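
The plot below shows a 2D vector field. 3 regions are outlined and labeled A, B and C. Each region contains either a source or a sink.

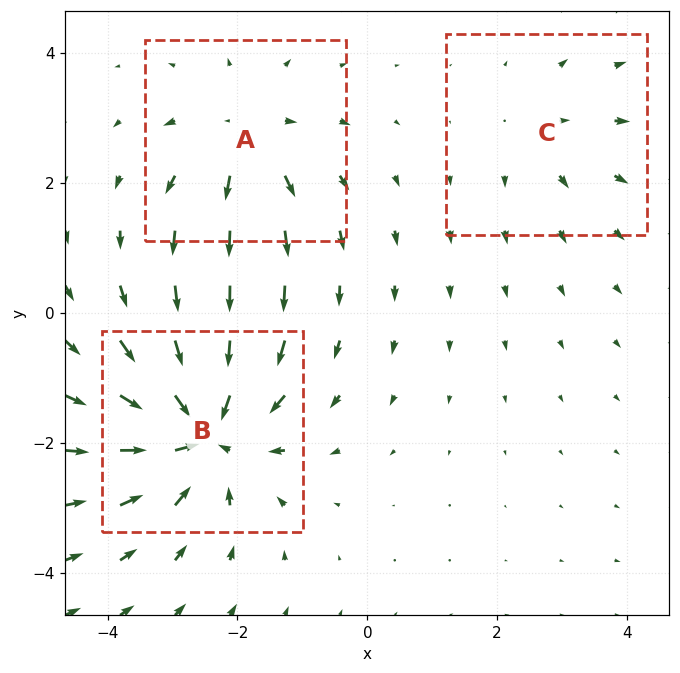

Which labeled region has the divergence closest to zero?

Divergence at each region's feature centre — A: about +3, B: about -5, C: about +2. Region C is closest to zero.

C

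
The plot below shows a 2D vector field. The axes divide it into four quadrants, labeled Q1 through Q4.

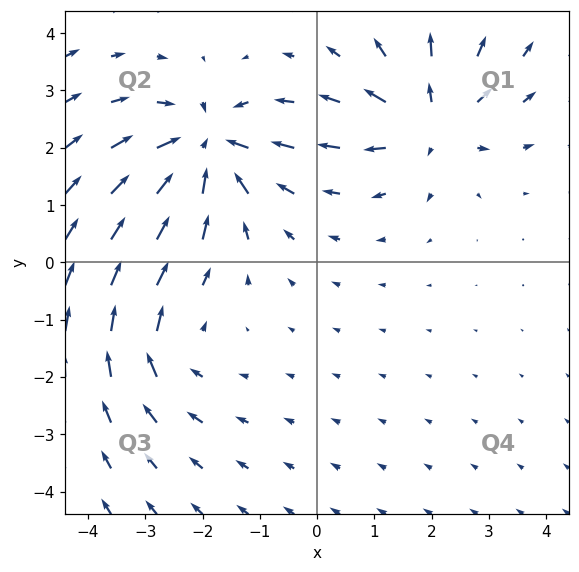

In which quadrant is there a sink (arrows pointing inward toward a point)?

Q2

The sink sits at approximately (-1.9, 2.0), which lies in quadrant Q2. The divergence there is about -6, negative as expected for a sink.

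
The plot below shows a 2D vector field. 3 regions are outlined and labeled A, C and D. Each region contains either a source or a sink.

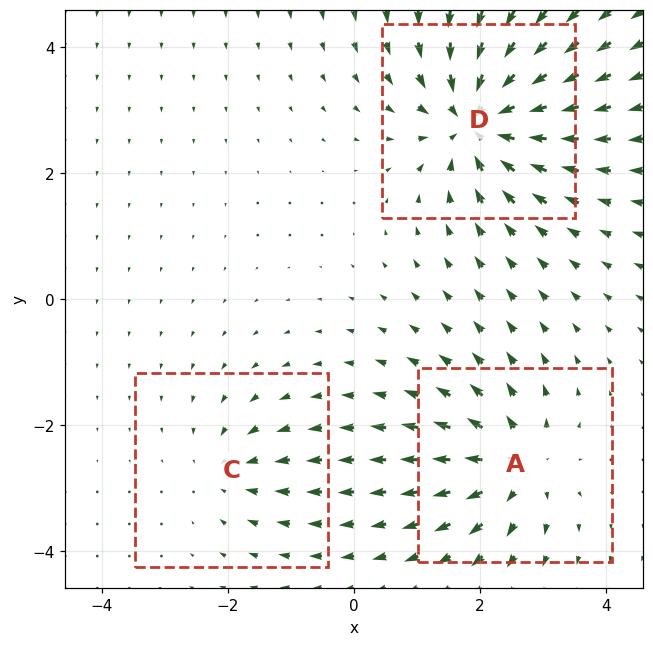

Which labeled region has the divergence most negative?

Divergence at each region's feature centre — A: about +4, C: about -3, D: about -6. Region D is most negative.

D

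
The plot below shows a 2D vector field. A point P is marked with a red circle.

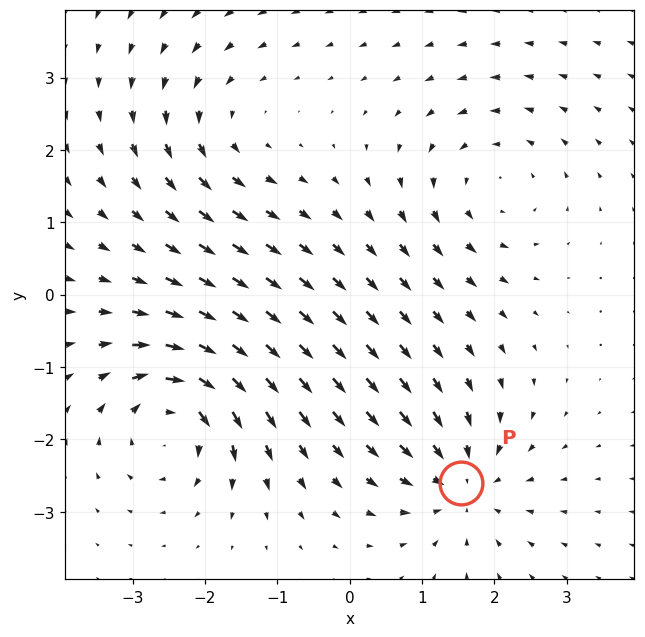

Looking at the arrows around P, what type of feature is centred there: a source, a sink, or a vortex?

sink

At P (1.5, -2.6) the arrows converge inward. Divergence about -5, curl ≈0 — negative divergence with near-zero curl is a sink.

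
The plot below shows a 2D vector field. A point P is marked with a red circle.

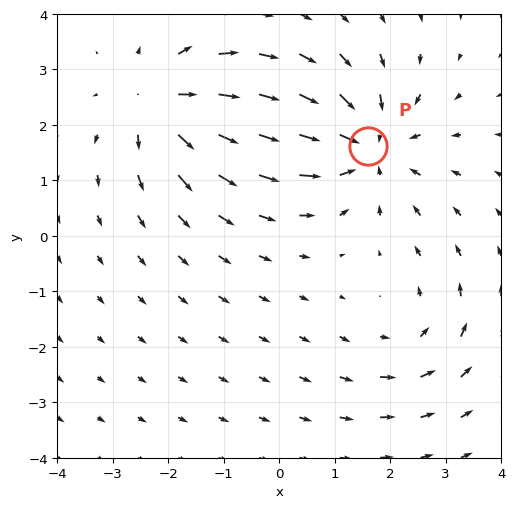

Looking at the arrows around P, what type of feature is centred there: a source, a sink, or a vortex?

sink

At P (1.6, 1.6) the arrows converge inward. Divergence about -5, curl ≈0 — negative divergence with near-zero curl is a sink.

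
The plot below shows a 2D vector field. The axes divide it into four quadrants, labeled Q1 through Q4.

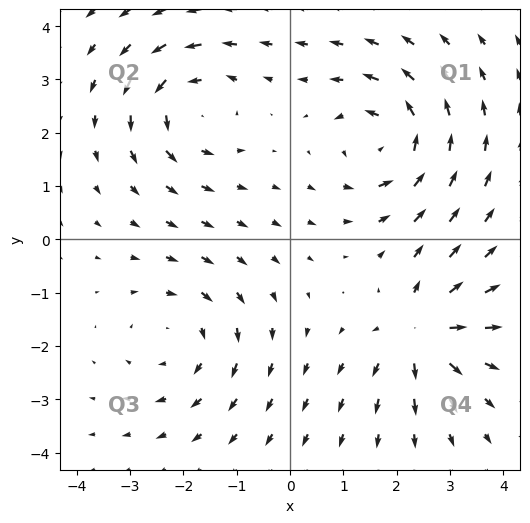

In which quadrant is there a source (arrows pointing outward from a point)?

Q4

The source sits at approximately (2.5, -1.7), which lies in quadrant Q4. The divergence there is about +5, positive as expected for a source.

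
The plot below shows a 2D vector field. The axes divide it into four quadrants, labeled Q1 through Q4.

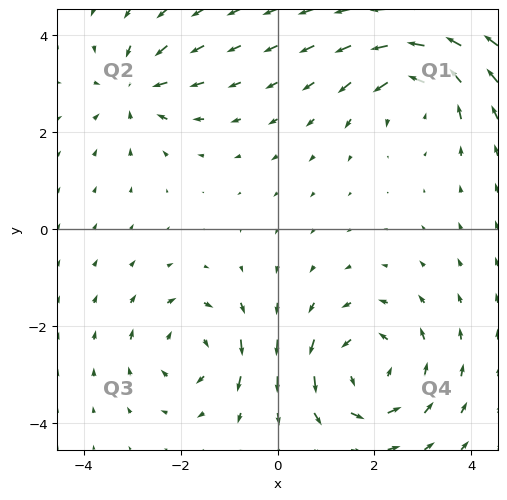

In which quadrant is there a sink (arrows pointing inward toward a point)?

Q2

The sink sits at approximately (-2.9, 2.9), which lies in quadrant Q2. The divergence there is about -4, negative as expected for a sink.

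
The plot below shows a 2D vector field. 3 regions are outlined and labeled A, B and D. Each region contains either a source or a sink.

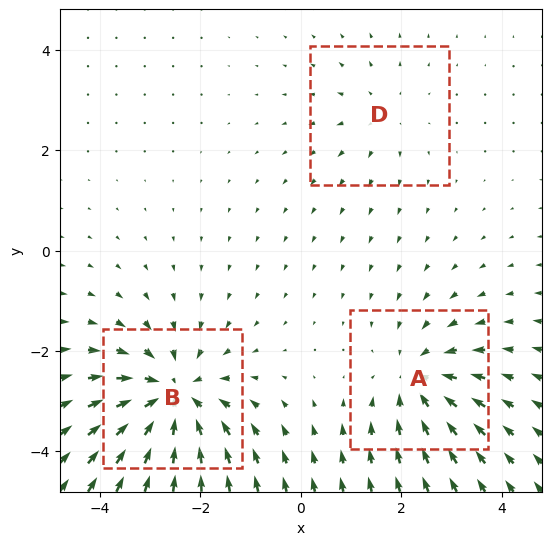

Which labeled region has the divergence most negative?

Divergence at each region's feature centre — A: about -3, B: about -5, D: about +2. Region B is most negative.

B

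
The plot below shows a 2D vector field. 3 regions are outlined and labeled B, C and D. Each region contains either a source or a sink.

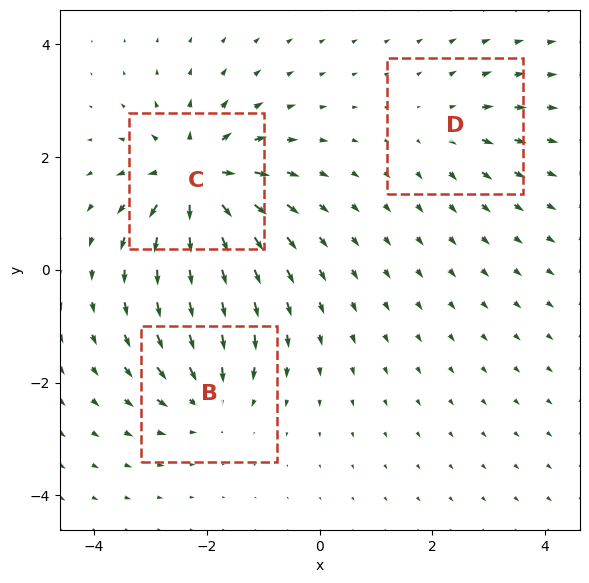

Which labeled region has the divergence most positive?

Divergence at each region's feature centre — B: about -4, C: about +6, D: about +2. Region C is most positive.

C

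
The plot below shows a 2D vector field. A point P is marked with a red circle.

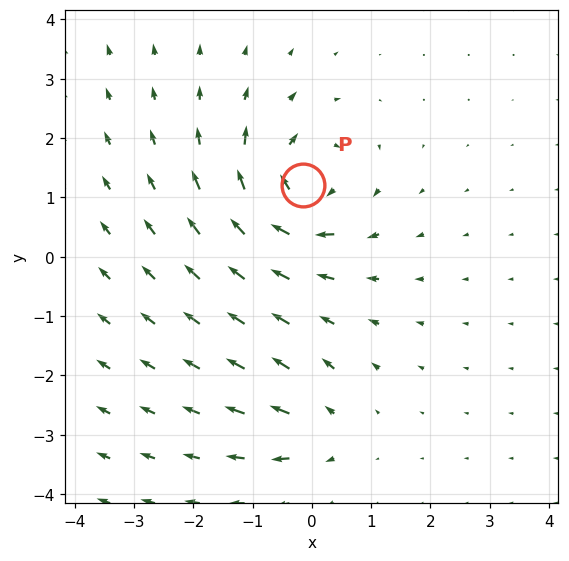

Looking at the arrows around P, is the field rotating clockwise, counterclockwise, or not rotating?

clockwise

Near P at (-0.2, 1.2) the arrows circulate clockwise. The curl (z-component) there is about -6; negative curl means clockwise rotation.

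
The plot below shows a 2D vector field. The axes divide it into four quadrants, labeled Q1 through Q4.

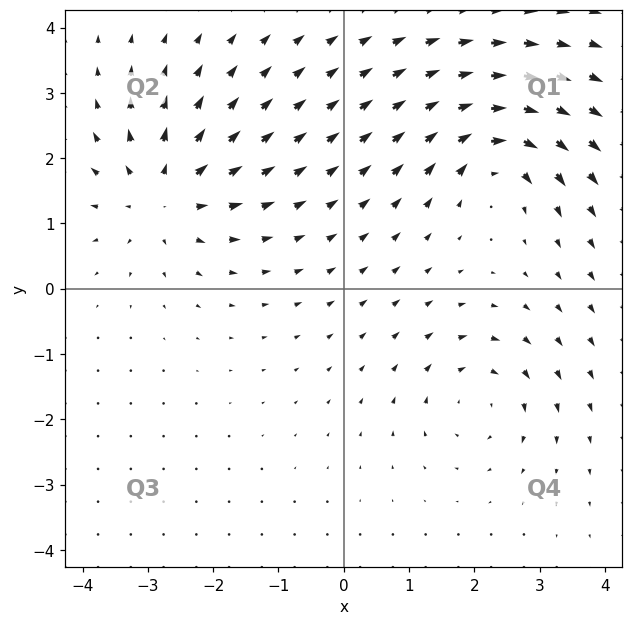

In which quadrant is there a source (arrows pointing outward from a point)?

Q2

The source sits at approximately (-2.8, 1.4), which lies in quadrant Q2. The divergence there is about +5, positive as expected for a source.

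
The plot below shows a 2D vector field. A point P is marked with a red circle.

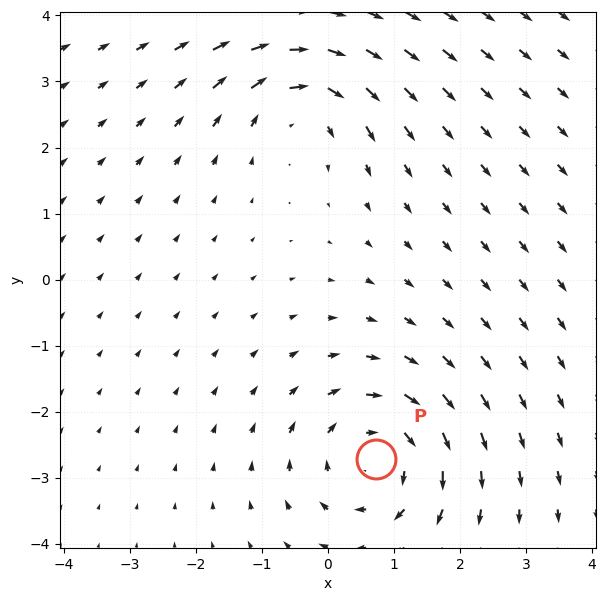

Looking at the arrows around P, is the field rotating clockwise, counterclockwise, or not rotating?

clockwise

Near P at (0.7, -2.7) the arrows circulate clockwise. The curl (z-component) there is about -4; negative curl means clockwise rotation.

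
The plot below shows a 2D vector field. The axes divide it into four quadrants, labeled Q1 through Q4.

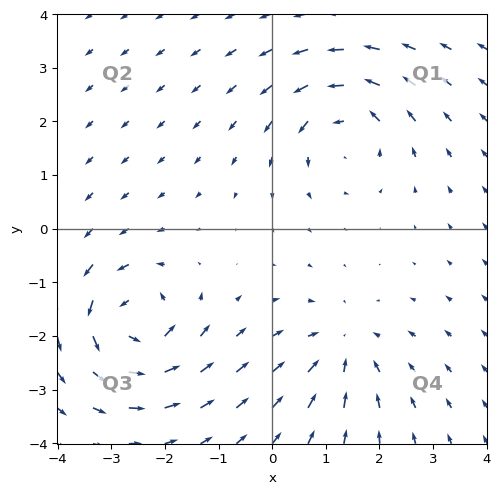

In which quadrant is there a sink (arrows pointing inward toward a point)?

The sink sits at approximately (1.3, -2.2), which lies in quadrant Q4. The divergence there is about -3, negative as expected for a sink.

Q4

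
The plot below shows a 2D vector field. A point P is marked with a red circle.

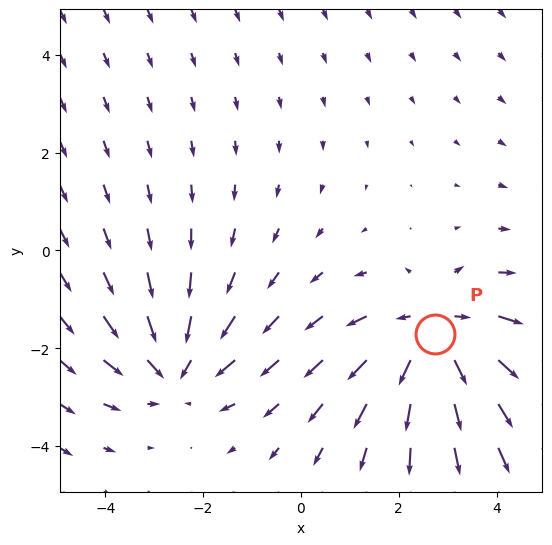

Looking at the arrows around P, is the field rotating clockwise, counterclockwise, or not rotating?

not rotating

Near P at (2.7, -1.7) the arrows show no circulation. The curl there is ≈0.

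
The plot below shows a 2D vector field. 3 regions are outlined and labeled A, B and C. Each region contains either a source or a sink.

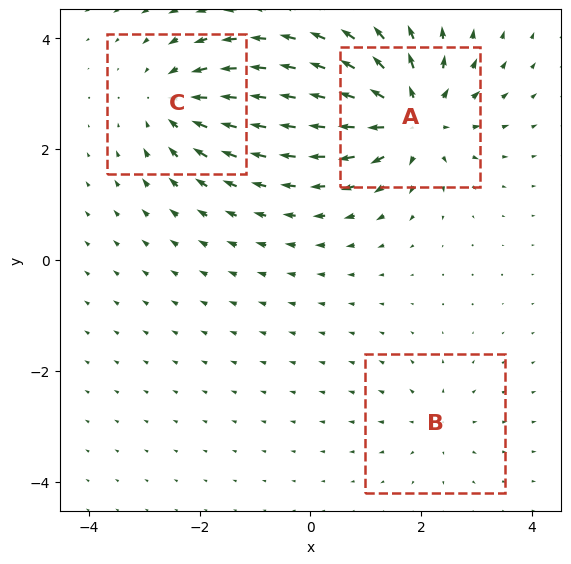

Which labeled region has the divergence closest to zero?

Divergence at each region's feature centre — A: about +6, B: about +2, C: about -4. Region B is closest to zero.

B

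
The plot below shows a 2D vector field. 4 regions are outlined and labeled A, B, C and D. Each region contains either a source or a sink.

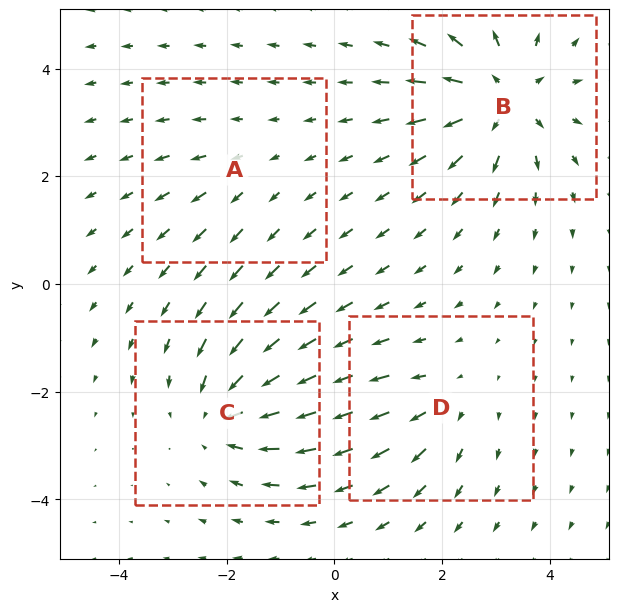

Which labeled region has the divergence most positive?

Divergence at each region's feature centre — A: about +2, B: about +6, C: about -5, D: about +3. Region B is most positive.

B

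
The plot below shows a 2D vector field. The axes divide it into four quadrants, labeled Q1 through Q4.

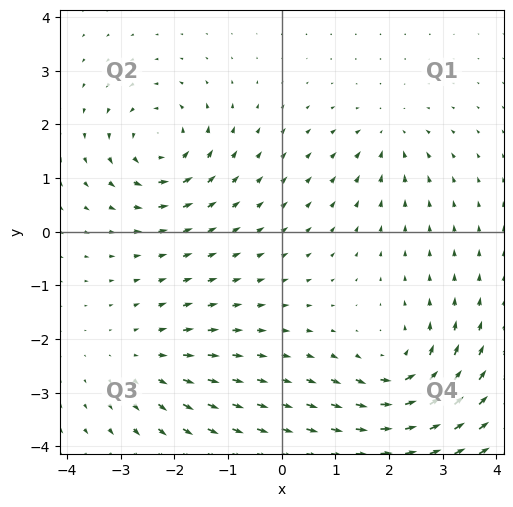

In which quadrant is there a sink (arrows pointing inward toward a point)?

Q1

The sink sits at approximately (2.0, 1.8), which lies in quadrant Q1. The divergence there is about -4, negative as expected for a sink.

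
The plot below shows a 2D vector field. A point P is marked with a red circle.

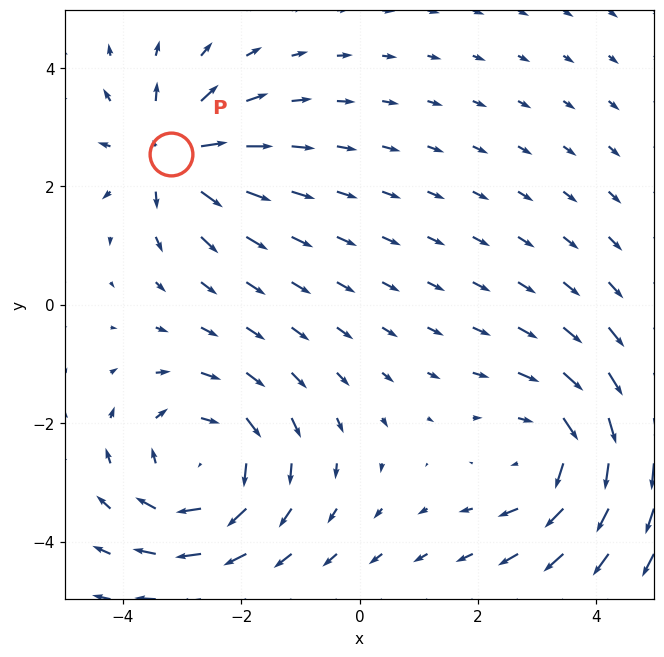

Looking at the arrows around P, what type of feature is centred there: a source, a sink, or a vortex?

source

At P (-3.2, 2.5) the arrows spread outward. Divergence about +4, curl ≈0 — positive divergence with near-zero curl is a source.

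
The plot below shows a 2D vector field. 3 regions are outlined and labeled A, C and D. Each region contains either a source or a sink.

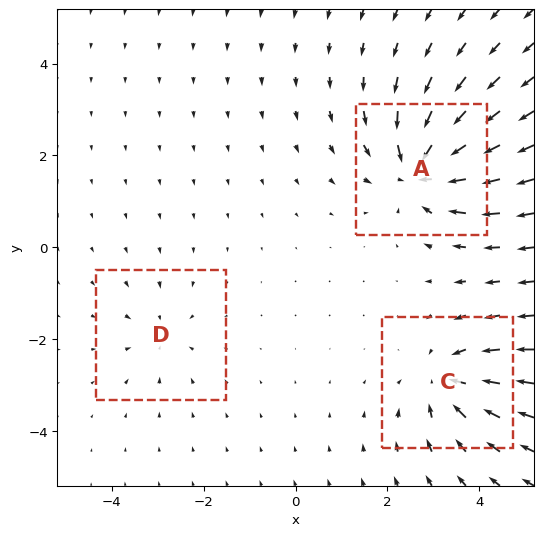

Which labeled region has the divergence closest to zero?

Divergence at each region's feature centre — A: about -5, C: about -4, D: about -2. Region D is closest to zero.

D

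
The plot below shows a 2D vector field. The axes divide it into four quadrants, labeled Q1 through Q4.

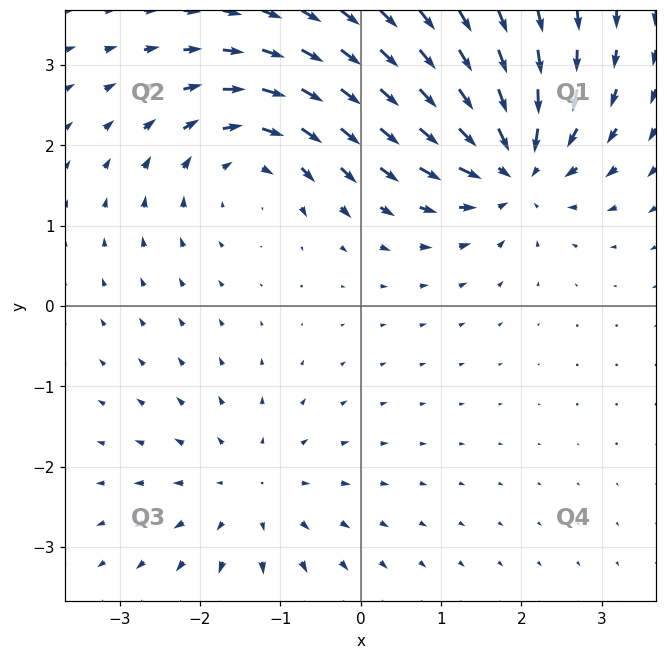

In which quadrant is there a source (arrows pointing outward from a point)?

The source sits at approximately (-1.4, -2.3), which lies in quadrant Q3. The divergence there is about +3, positive as expected for a source.

Q3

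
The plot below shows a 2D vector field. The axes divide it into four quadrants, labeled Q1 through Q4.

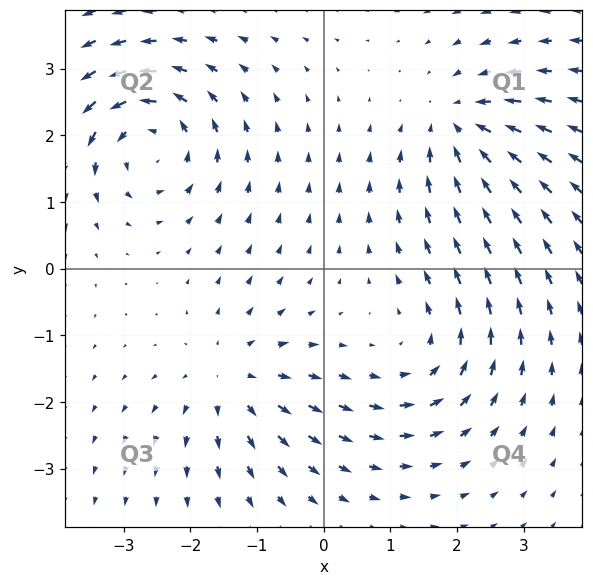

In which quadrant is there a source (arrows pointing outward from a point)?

The source sits at approximately (-1.4, -1.6), which lies in quadrant Q3. The divergence there is about +4, positive as expected for a source.

Q3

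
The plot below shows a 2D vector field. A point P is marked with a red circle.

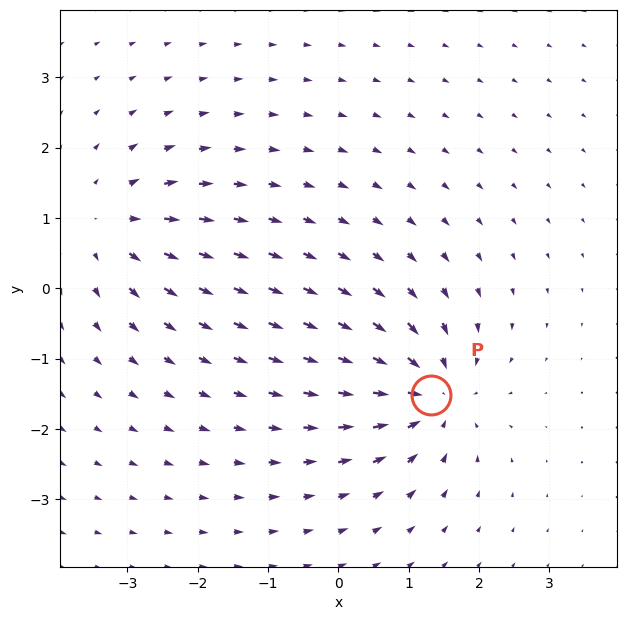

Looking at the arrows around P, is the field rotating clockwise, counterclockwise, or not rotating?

not rotating

Near P at (1.3, -1.5) the arrows show no circulation. The curl there is ≈0.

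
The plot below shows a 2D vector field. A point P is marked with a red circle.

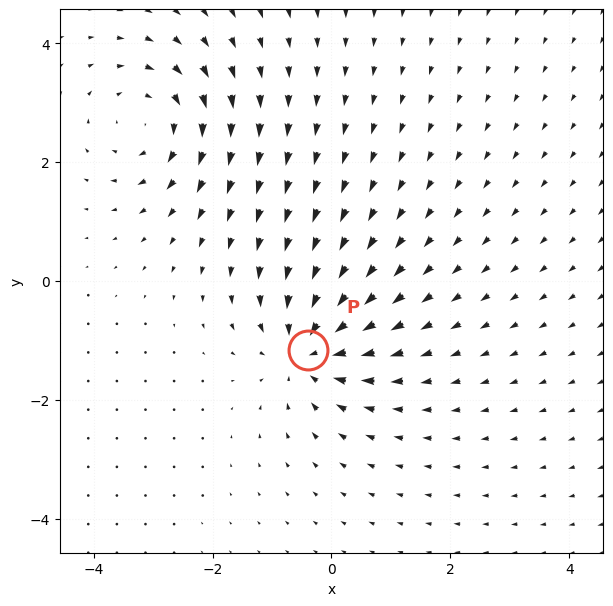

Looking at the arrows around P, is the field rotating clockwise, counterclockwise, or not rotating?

not rotating

Near P at (-0.4, -1.2) the arrows show no circulation. The curl there is ≈0.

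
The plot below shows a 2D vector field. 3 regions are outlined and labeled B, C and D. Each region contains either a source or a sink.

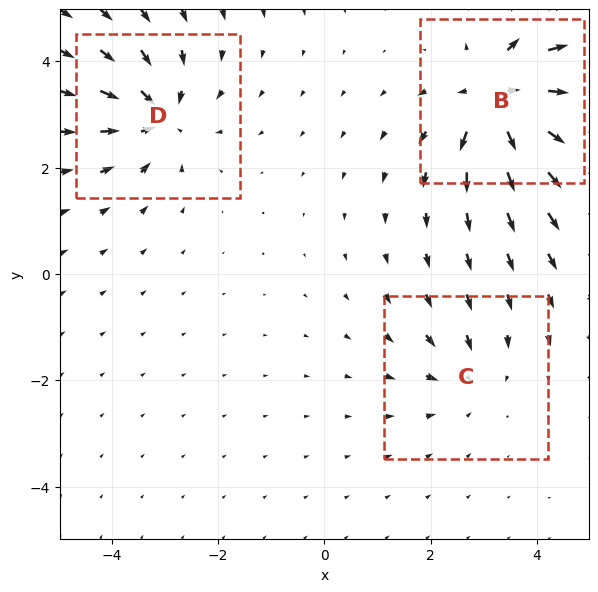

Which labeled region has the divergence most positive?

Divergence at each region's feature centre — B: about +6, C: about -3, D: about -4. Region B is most positive.

B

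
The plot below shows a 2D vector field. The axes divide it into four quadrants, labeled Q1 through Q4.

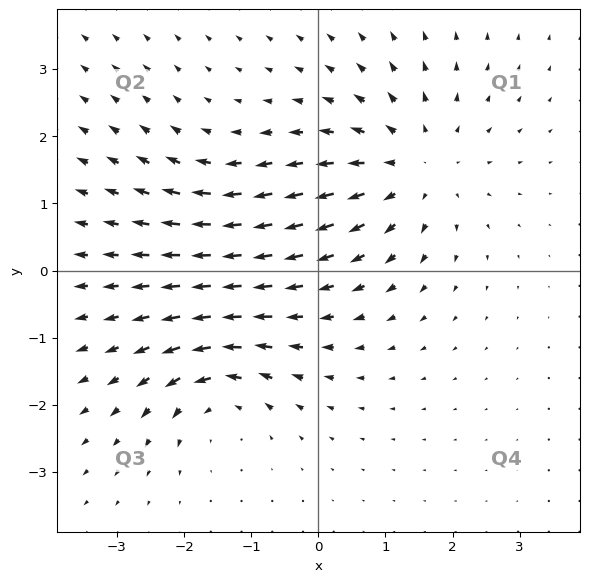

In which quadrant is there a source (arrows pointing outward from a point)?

Q1

The source sits at approximately (1.4, 1.5), which lies in quadrant Q1. The divergence there is about +4, positive as expected for a source.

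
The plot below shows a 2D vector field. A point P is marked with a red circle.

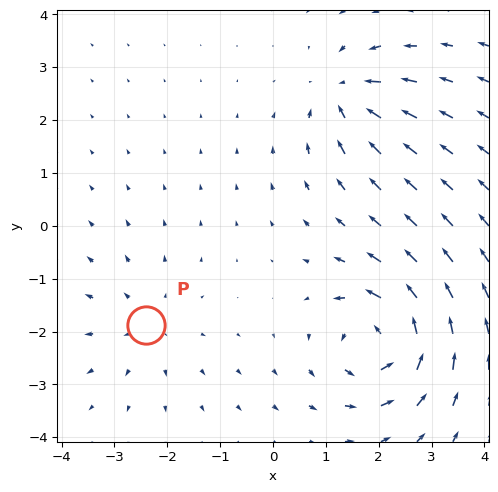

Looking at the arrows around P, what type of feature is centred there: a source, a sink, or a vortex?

source

At P (-2.4, -1.9) the arrows spread outward. Divergence about +2, curl ≈0 — positive divergence with near-zero curl is a source.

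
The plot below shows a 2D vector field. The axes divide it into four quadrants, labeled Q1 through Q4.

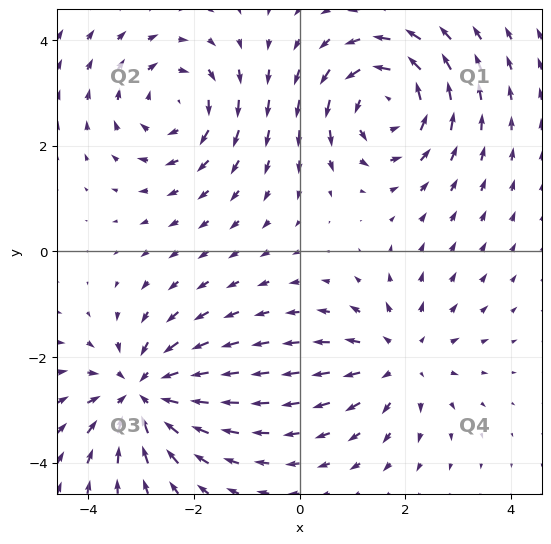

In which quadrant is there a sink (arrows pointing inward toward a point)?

Q3

The sink sits at approximately (-3.0, -2.7), which lies in quadrant Q3. The divergence there is about -5, negative as expected for a sink.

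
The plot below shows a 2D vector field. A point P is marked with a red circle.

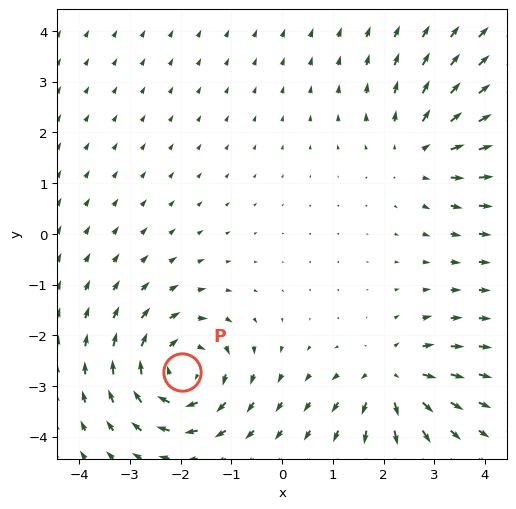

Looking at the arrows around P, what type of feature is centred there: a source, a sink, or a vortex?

At P (-2.0, -2.7) the arrows circulate clockwise. Divergence ≈0, curl about -4 — near-zero divergence with nonzero curl is a vortex.

vortex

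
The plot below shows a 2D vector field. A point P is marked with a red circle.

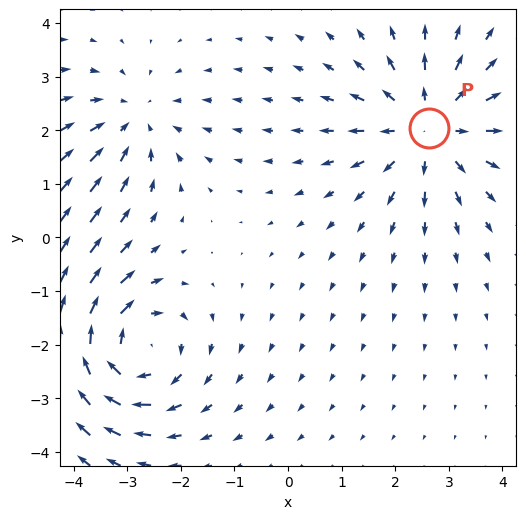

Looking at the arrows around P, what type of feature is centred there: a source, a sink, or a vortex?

At P (2.6, 2.0) the arrows spread outward. Divergence about +4, curl ≈0 — positive divergence with near-zero curl is a source.

source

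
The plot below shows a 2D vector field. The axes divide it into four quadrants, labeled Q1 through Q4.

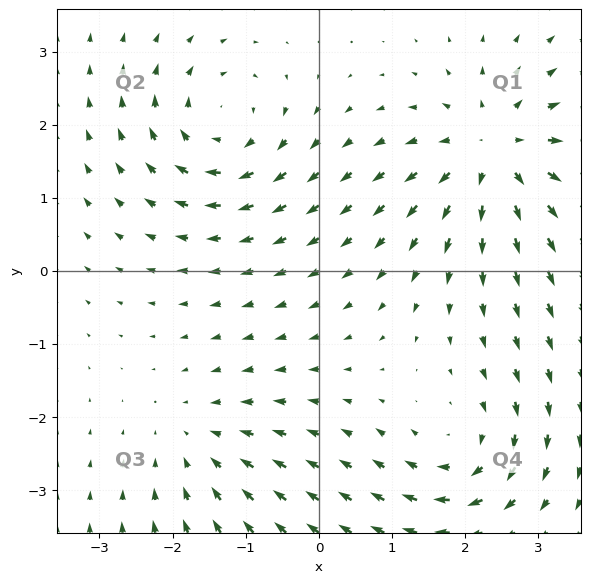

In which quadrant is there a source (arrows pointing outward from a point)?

Q1

The source sits at approximately (2.4, 1.6), which lies in quadrant Q1. The divergence there is about +5, positive as expected for a source.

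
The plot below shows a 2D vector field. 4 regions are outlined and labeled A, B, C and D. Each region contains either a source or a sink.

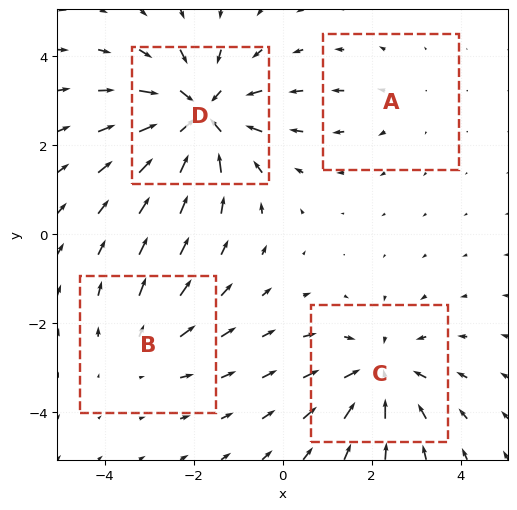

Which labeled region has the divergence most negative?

D

Divergence at each region's feature centre — A: about +2, B: about +3, C: about -4, D: about -6. Region D is most negative.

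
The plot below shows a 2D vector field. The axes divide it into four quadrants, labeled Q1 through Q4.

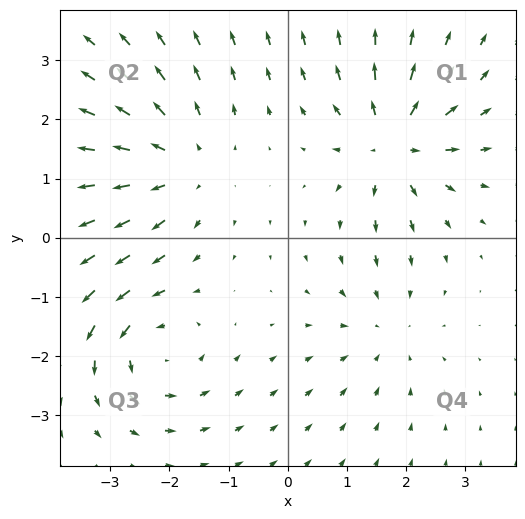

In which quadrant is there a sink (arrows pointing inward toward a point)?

The sink sits at approximately (1.6, -1.6), which lies in quadrant Q4. The divergence there is about -3, negative as expected for a sink.

Q4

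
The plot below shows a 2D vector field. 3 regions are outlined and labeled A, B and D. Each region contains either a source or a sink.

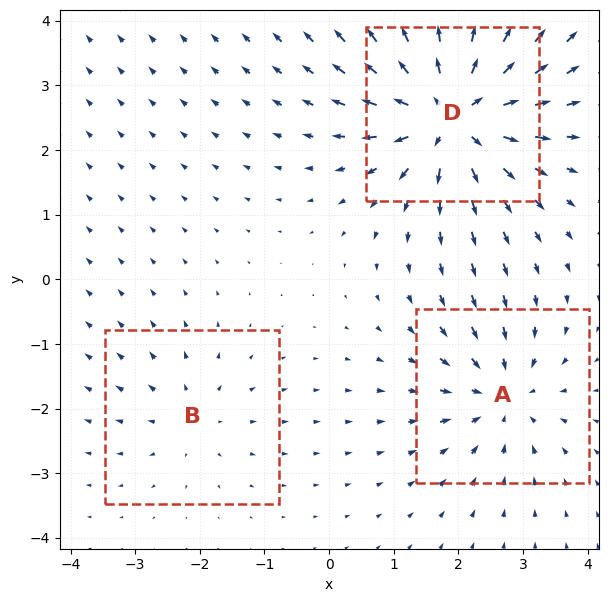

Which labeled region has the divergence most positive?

Divergence at each region's feature centre — A: about -4, B: about +2, D: about +6. Region D is most positive.

D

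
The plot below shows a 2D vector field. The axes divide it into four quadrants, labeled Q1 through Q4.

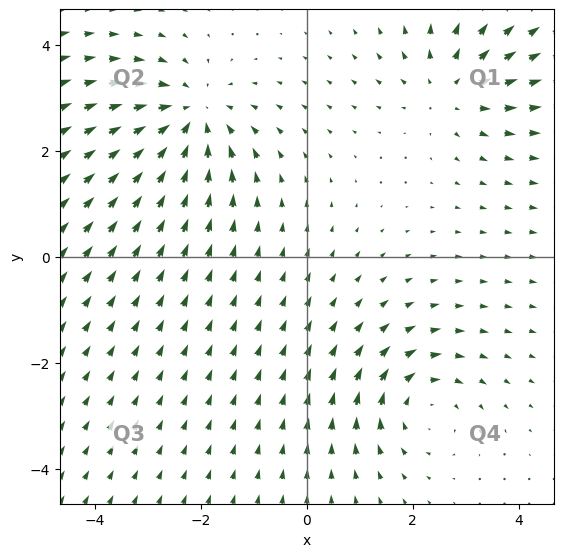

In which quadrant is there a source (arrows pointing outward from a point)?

The source sits at approximately (2.7, 3.2), which lies in quadrant Q1. The divergence there is about +3, positive as expected for a source.

Q1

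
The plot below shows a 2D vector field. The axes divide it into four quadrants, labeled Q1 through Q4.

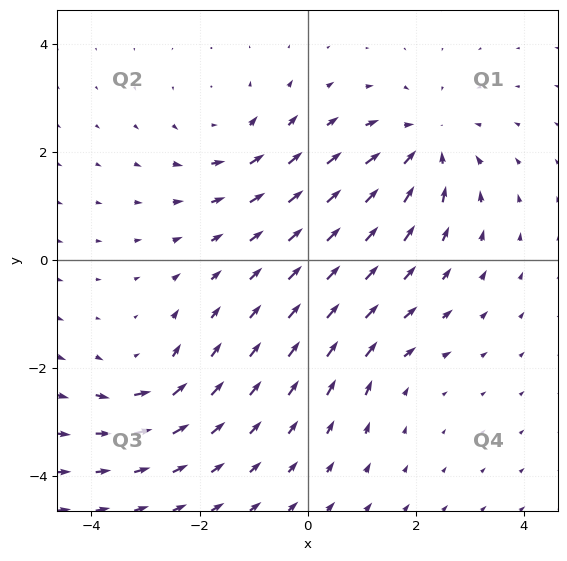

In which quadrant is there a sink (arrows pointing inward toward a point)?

The sink sits at approximately (2.2, 2.1), which lies in quadrant Q1. The divergence there is about -4, negative as expected for a sink.

Q1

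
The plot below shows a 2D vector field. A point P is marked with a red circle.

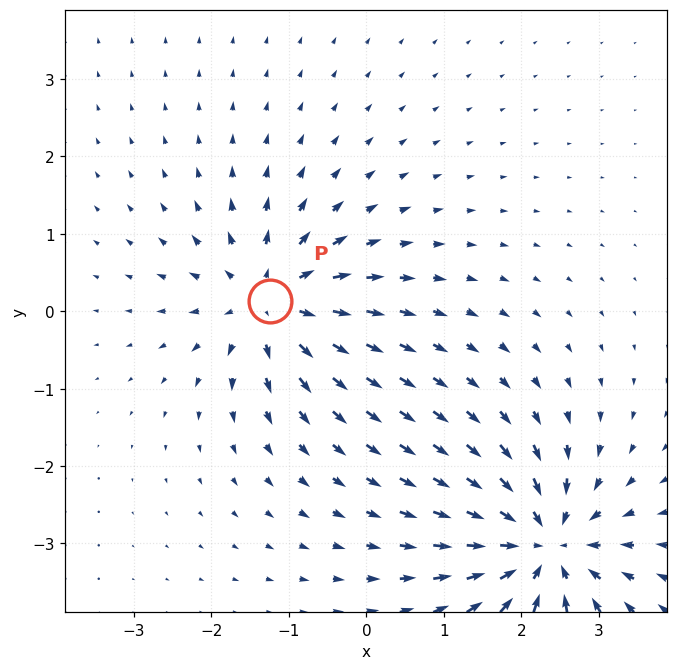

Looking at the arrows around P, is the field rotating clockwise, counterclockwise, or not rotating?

Near P at (-1.2, 0.1) the arrows show no circulation. The curl there is ≈0.

not rotating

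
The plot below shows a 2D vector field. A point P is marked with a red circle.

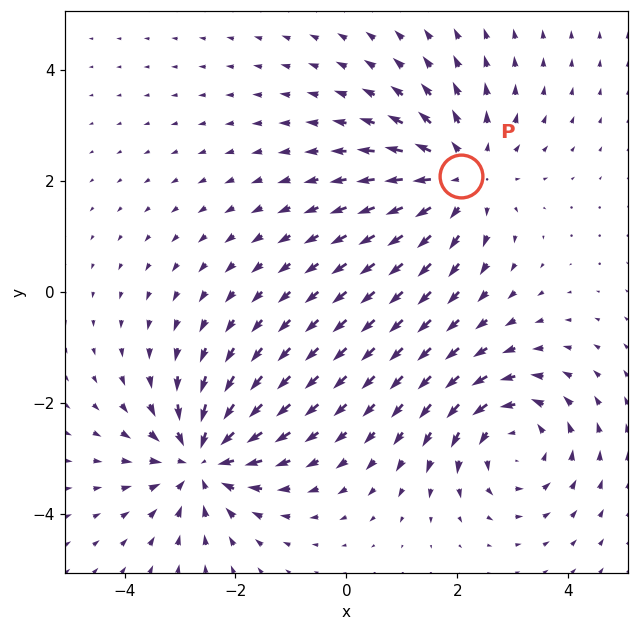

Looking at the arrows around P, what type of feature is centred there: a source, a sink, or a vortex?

source

At P (2.1, 2.1) the arrows spread outward. Divergence about +3, curl ≈0 — positive divergence with near-zero curl is a source.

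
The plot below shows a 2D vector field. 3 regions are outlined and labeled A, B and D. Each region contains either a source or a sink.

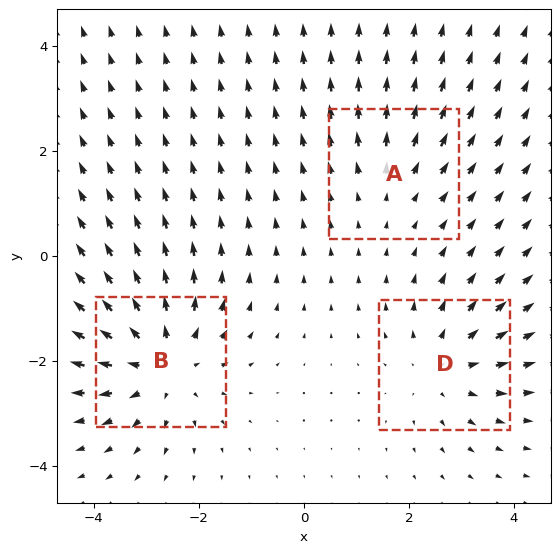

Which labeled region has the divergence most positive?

B

Divergence at each region's feature centre — A: about +2, B: about +4, D: about +3. Region B is most positive.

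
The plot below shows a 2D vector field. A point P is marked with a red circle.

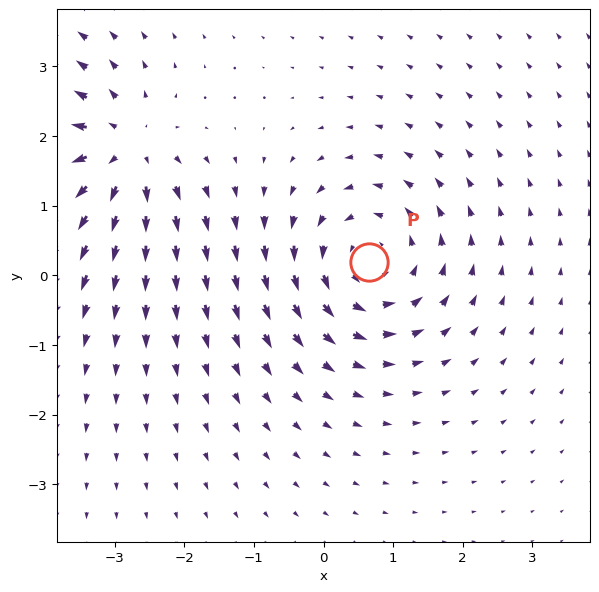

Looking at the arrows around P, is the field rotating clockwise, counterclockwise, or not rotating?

counterclockwise

Near P at (0.6, 0.2) the arrows circulate counterclockwise. The curl (z-component) there is about +4; positive curl means counterclockwise rotation.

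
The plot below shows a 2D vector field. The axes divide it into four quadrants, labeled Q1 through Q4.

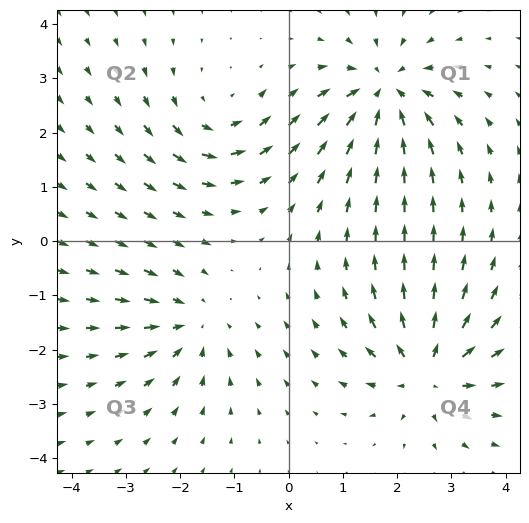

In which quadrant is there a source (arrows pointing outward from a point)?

Q4

The source sits at approximately (2.6, -2.4), which lies in quadrant Q4. The divergence there is about +6, positive as expected for a source.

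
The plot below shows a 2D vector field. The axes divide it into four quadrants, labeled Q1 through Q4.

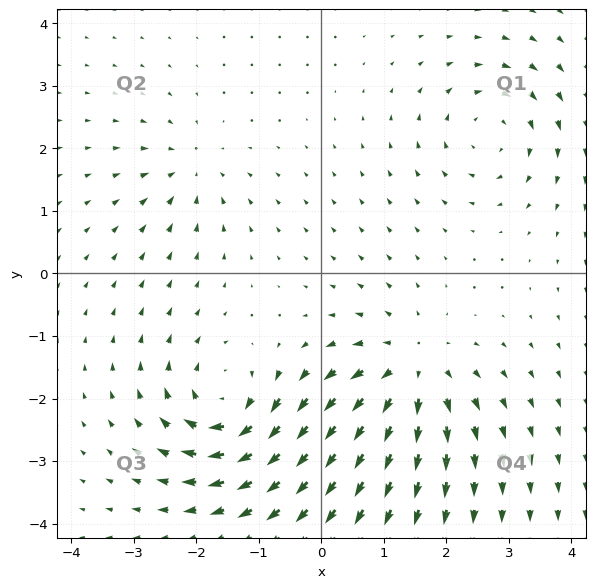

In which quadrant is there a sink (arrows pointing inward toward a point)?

Q2

The sink sits at approximately (-2.1, 1.7), which lies in quadrant Q2. The divergence there is about -4, negative as expected for a sink.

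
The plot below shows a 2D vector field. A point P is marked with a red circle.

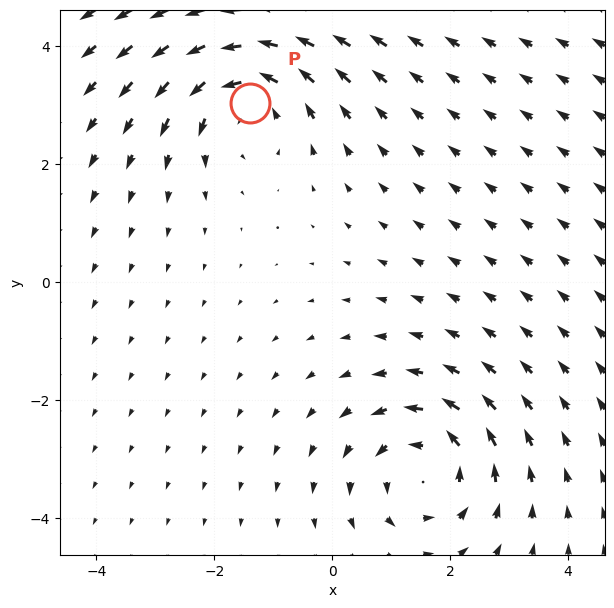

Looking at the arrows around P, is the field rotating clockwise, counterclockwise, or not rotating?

Near P at (-1.4, 3.0) the arrows circulate counterclockwise. The curl (z-component) there is about +3; positive curl means counterclockwise rotation.

counterclockwise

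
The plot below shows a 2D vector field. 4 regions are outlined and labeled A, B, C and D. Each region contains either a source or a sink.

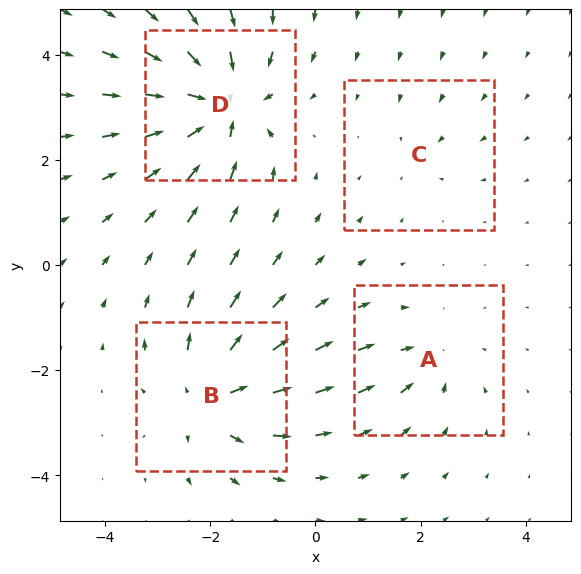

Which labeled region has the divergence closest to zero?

Divergence at each region's feature centre — A: about -3, B: about +5, C: about -2, D: about -7. Region C is closest to zero.

C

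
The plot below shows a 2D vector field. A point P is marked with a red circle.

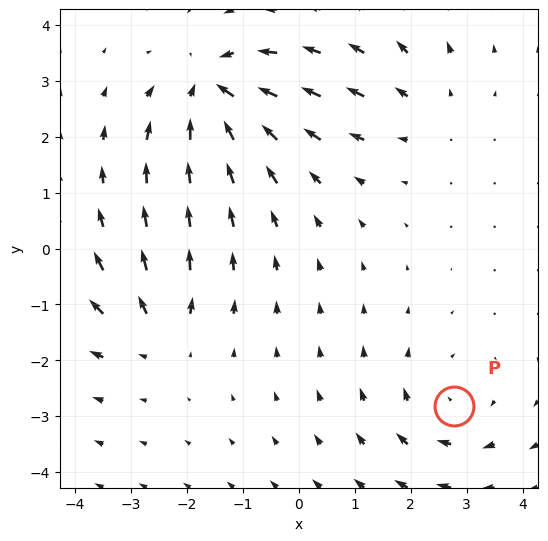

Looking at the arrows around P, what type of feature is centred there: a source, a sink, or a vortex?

At P (2.8, -2.8) the arrows circulate clockwise. Divergence ≈0, curl about -3 — near-zero divergence with nonzero curl is a vortex.

vortex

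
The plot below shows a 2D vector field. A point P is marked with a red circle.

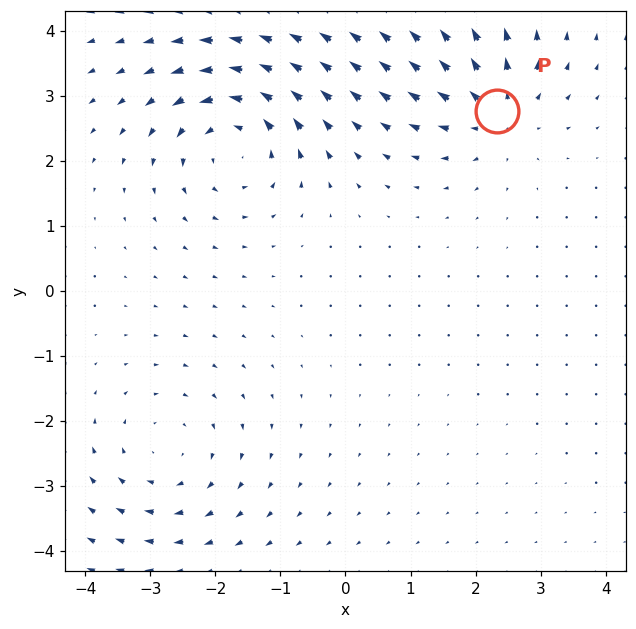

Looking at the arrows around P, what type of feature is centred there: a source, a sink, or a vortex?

source

At P (2.3, 2.8) the arrows spread outward. Divergence about +4, curl ≈0 — positive divergence with near-zero curl is a source.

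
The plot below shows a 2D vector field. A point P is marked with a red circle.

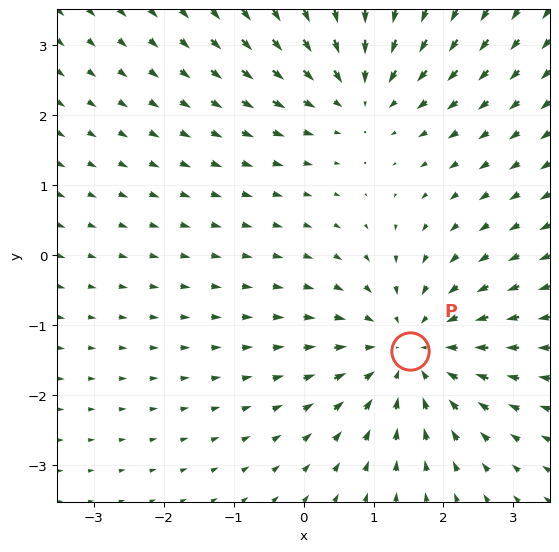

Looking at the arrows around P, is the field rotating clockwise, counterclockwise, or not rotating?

Near P at (1.5, -1.4) the arrows show no circulation. The curl there is ≈0.

not rotating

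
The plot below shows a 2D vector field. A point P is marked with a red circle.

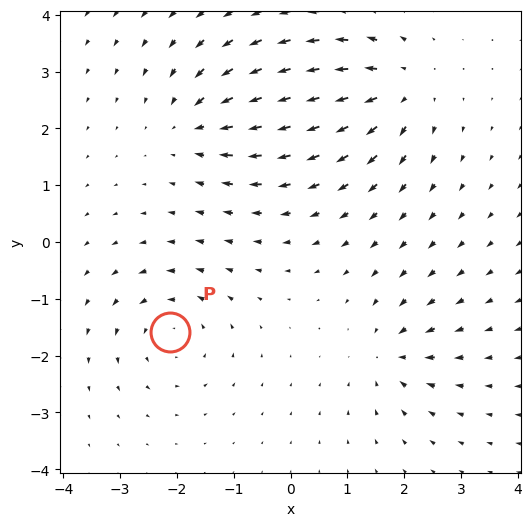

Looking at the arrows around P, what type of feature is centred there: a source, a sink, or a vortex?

At P (-2.1, -1.6) the arrows circulate counterclockwise. Divergence ≈0, curl about +5 — near-zero divergence with nonzero curl is a vortex.

vortex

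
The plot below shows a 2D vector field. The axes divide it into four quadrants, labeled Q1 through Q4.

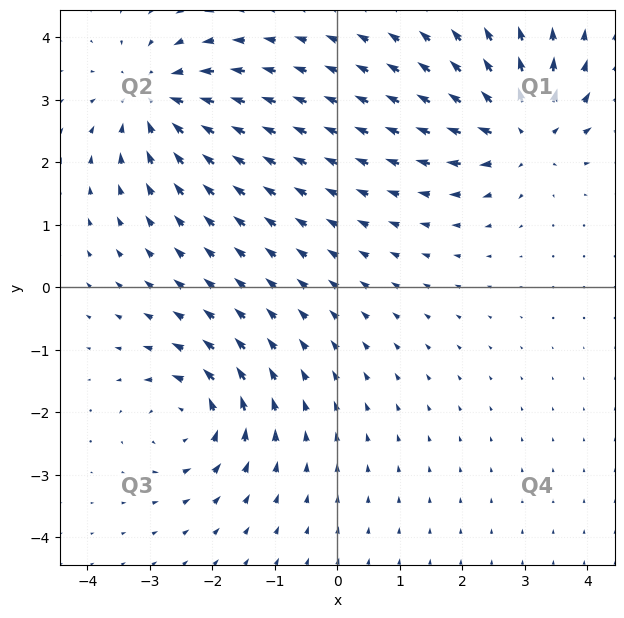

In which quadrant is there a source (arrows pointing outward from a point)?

The source sits at approximately (3.0, 2.5), which lies in quadrant Q1. The divergence there is about +7, positive as expected for a source.

Q1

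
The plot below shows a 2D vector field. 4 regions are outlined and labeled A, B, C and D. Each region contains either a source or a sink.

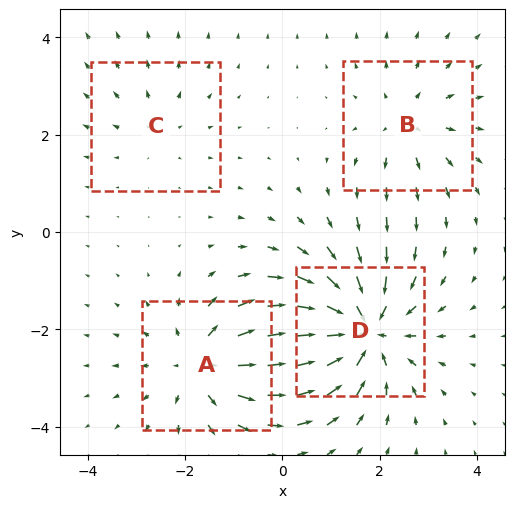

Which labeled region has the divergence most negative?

D

Divergence at each region's feature centre — A: about +5, B: about +3, C: about +2, D: about -7. Region D is most negative.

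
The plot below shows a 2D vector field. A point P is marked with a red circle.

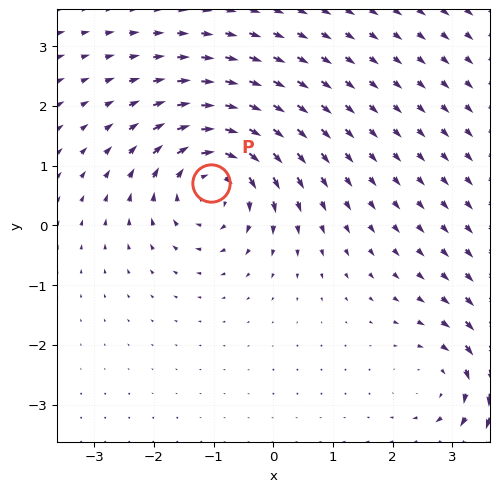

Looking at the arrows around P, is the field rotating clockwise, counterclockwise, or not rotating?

Near P at (-1.0, 0.7) the arrows circulate clockwise. The curl (z-component) there is about -5; negative curl means clockwise rotation.

clockwise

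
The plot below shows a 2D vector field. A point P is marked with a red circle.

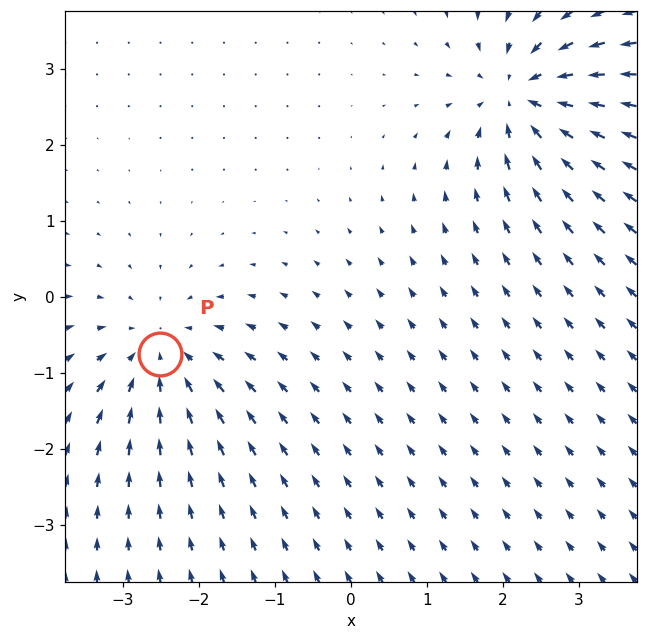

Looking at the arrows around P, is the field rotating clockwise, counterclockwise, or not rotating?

Near P at (-2.5, -0.8) the arrows show no circulation. The curl there is ≈0.

not rotating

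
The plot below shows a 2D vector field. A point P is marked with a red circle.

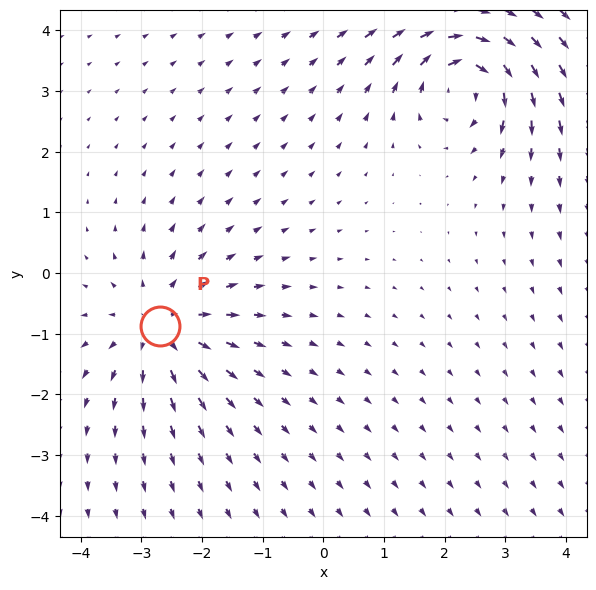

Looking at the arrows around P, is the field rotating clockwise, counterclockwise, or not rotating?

not rotating

Near P at (-2.7, -0.9) the arrows show no circulation. The curl there is ≈0.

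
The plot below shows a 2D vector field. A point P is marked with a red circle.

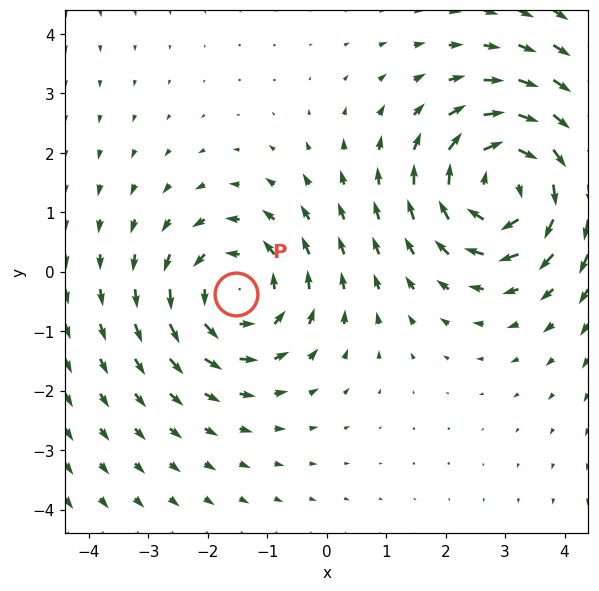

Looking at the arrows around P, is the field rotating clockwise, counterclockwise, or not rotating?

Near P at (-1.5, -0.4) the arrows circulate counterclockwise. The curl (z-component) there is about +3; positive curl means counterclockwise rotation.

counterclockwise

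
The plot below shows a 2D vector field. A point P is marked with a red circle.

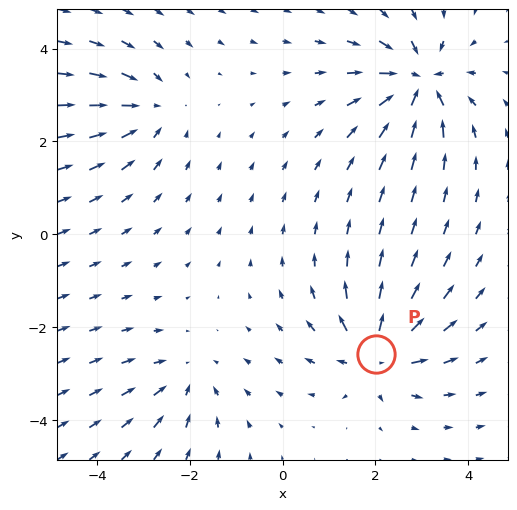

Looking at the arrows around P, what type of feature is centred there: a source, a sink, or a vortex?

At P (2.0, -2.6) the arrows spread outward. Divergence about +6, curl ≈0 — positive divergence with near-zero curl is a source.

source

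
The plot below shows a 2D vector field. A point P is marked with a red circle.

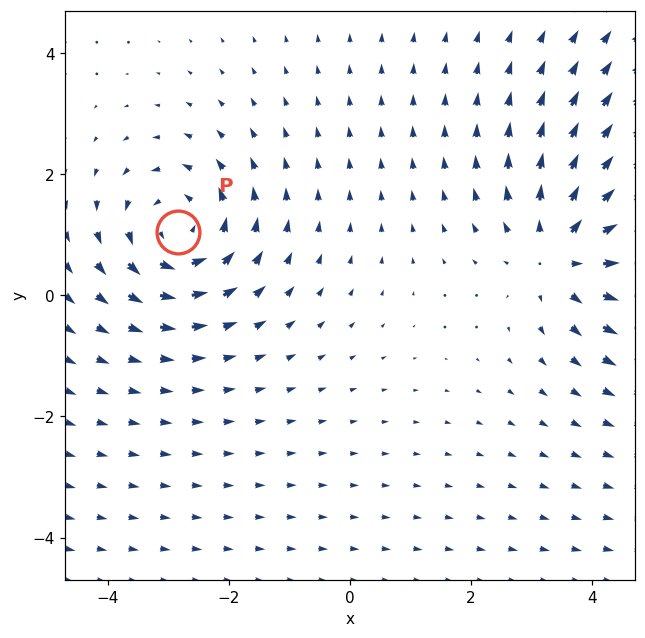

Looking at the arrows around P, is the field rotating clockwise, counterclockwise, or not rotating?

Near P at (-2.8, 1.1) the arrows circulate counterclockwise. The curl (z-component) there is about +5; positive curl means counterclockwise rotation.

counterclockwise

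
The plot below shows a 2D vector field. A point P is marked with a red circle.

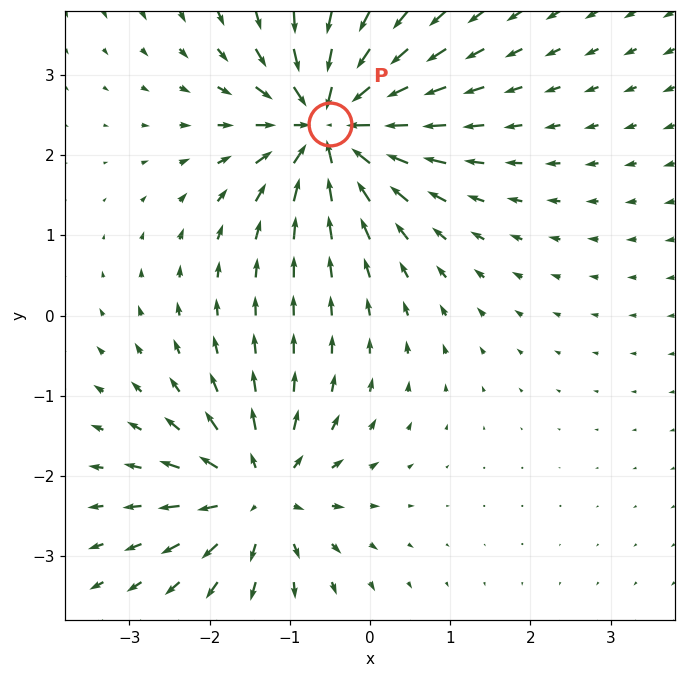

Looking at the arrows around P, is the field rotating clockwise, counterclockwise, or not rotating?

not rotating

Near P at (-0.5, 2.4) the arrows show no circulation. The curl there is ≈0.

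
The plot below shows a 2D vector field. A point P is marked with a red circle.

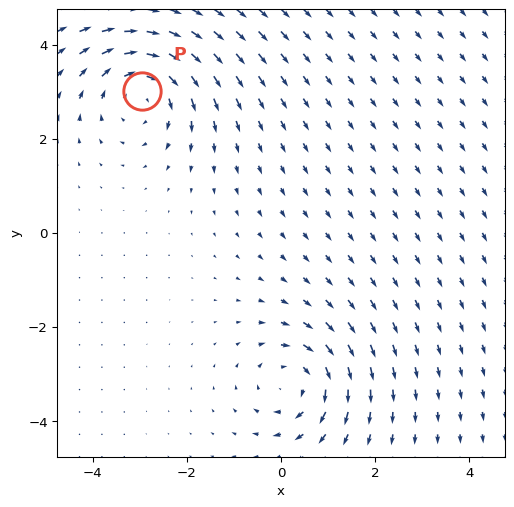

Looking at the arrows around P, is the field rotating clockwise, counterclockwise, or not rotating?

Near P at (-2.9, 3.0) the arrows circulate clockwise. The curl (z-component) there is about -4; negative curl means clockwise rotation.

clockwise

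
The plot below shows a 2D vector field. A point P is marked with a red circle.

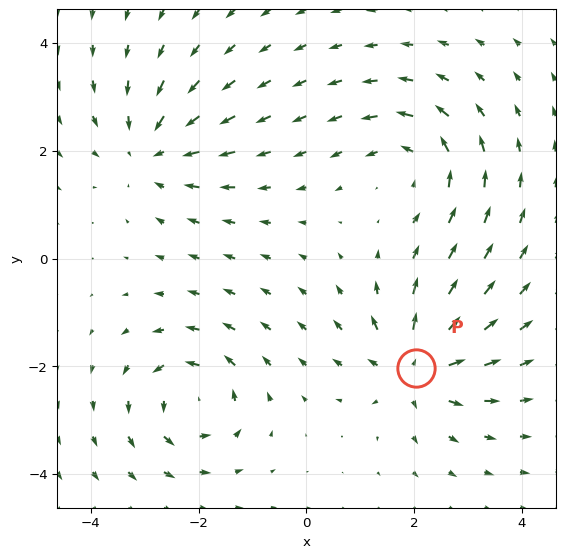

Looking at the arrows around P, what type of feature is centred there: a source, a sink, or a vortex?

At P (2.0, -2.0) the arrows spread outward. Divergence about +7, curl ≈0 — positive divergence with near-zero curl is a source.

source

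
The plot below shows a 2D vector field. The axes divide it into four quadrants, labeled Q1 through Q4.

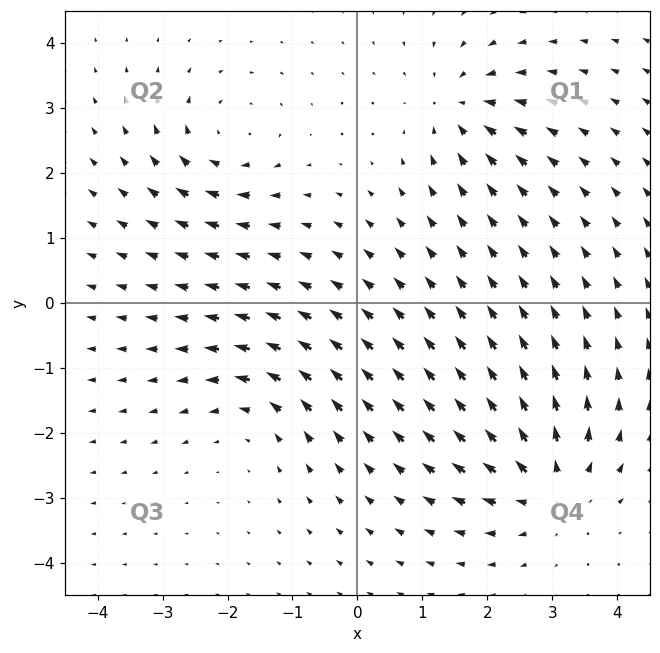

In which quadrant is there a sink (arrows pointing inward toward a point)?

Q1

The sink sits at approximately (1.6, 3.0), which lies in quadrant Q1. The divergence there is about -5, negative as expected for a sink.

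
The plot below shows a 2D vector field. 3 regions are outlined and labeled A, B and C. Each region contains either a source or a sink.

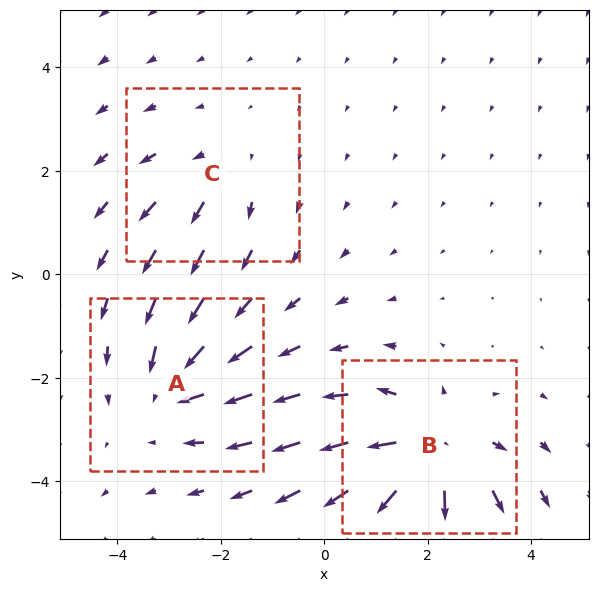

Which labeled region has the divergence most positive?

B

Divergence at each region's feature centre — A: about -3, B: about +5, C: about +2. Region B is most positive.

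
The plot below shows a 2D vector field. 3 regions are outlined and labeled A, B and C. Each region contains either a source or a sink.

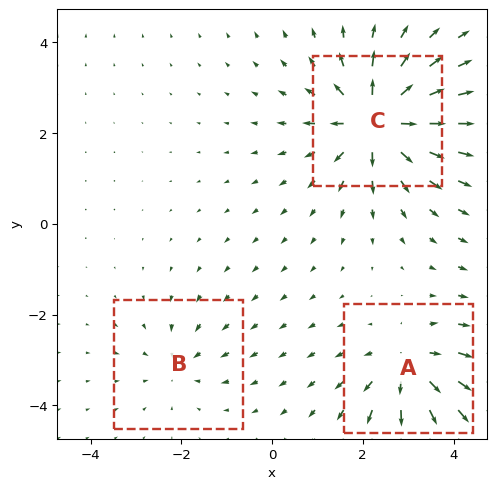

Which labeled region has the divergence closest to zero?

B

Divergence at each region's feature centre — A: about +4, B: about -2, C: about +6. Region B is closest to zero.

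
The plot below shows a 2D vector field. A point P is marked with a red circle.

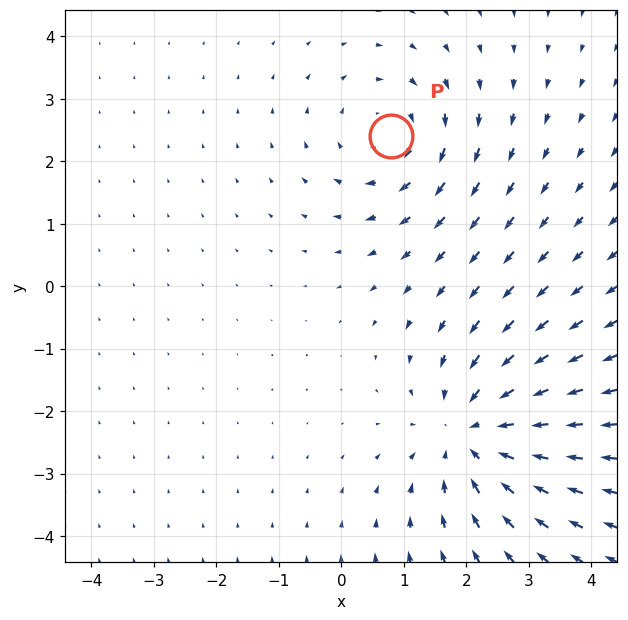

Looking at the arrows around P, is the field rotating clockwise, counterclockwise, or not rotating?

Near P at (0.8, 2.4) the arrows circulate clockwise. The curl (z-component) there is about -3; negative curl means clockwise rotation.

clockwise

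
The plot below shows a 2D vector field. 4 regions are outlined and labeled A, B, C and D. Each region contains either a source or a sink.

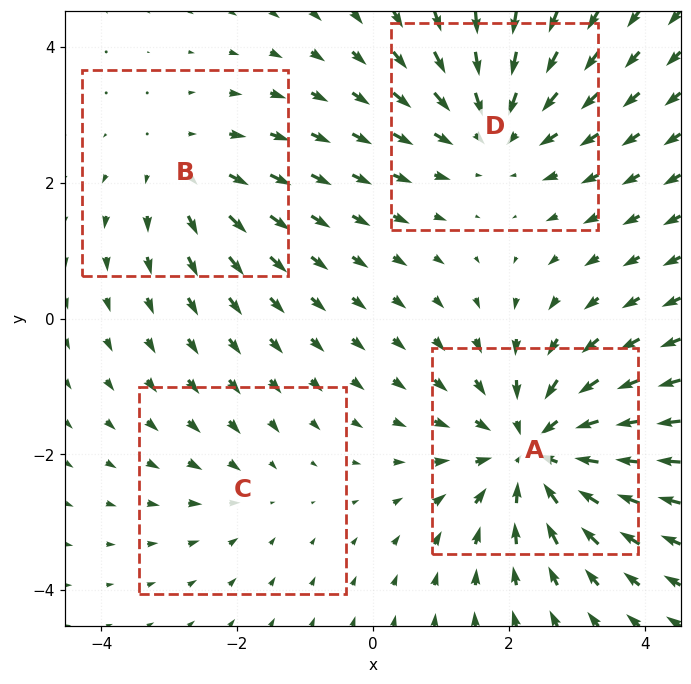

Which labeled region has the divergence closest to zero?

Divergence at each region's feature centre — A: about -6, B: about +3, C: about -2, D: about -4. Region C is closest to zero.

C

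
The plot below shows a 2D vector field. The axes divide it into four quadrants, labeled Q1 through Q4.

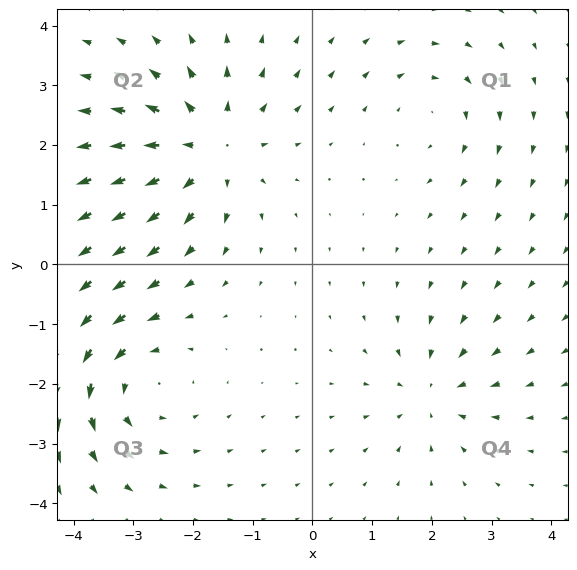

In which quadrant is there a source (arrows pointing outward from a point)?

The source sits at approximately (-1.7, 2.0), which lies in quadrant Q2. The divergence there is about +5, positive as expected for a source.

Q2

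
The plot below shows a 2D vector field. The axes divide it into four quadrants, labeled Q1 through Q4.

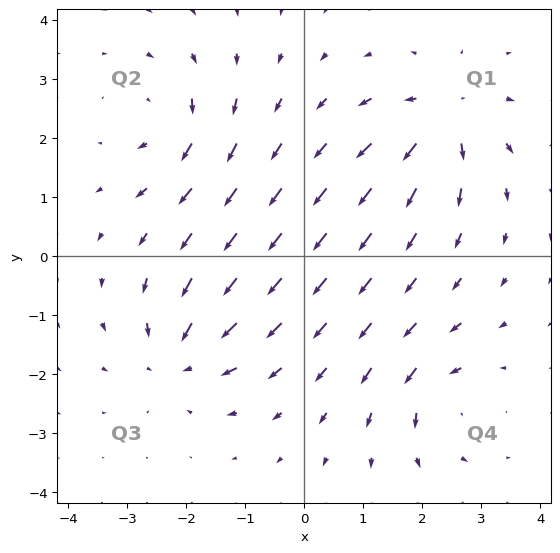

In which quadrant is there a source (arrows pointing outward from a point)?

The source sits at approximately (2.4, 2.3), which lies in quadrant Q1. The divergence there is about +7, positive as expected for a source.

Q1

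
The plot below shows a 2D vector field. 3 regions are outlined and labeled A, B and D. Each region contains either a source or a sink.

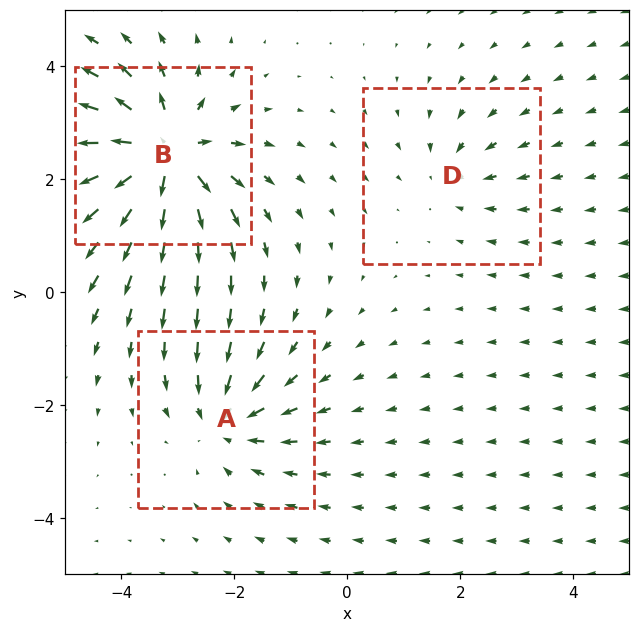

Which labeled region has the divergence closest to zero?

D

Divergence at each region's feature centre — A: about -4, B: about +6, D: about -2. Region D is closest to zero.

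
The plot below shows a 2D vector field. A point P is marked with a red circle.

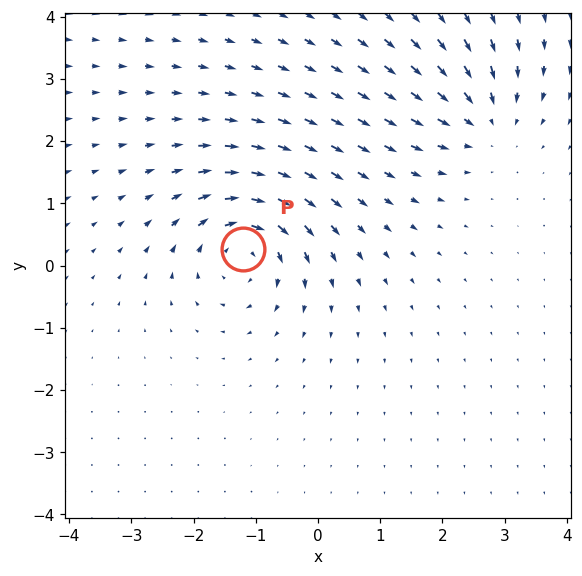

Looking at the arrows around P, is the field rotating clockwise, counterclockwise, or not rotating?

Near P at (-1.2, 0.3) the arrows circulate clockwise. The curl (z-component) there is about -6; negative curl means clockwise rotation.

clockwise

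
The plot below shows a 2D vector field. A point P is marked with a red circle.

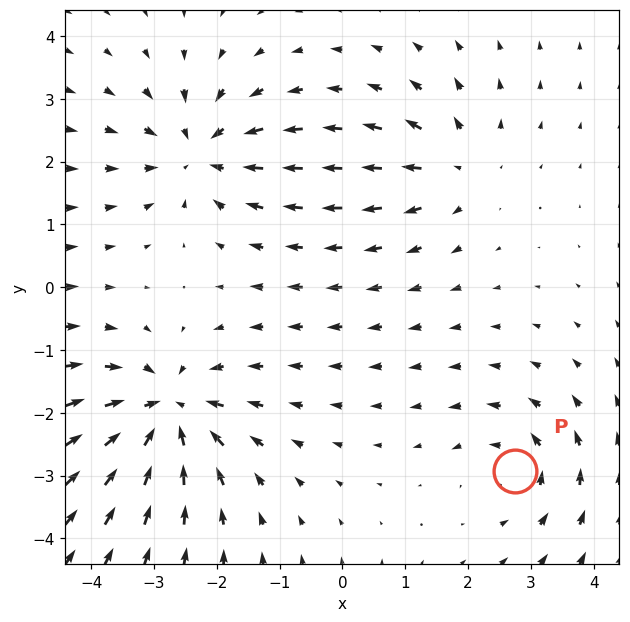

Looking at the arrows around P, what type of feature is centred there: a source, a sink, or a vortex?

At P (2.7, -2.9) the arrows circulate counterclockwise. Divergence ≈0, curl about +4 — near-zero divergence with nonzero curl is a vortex.

vortex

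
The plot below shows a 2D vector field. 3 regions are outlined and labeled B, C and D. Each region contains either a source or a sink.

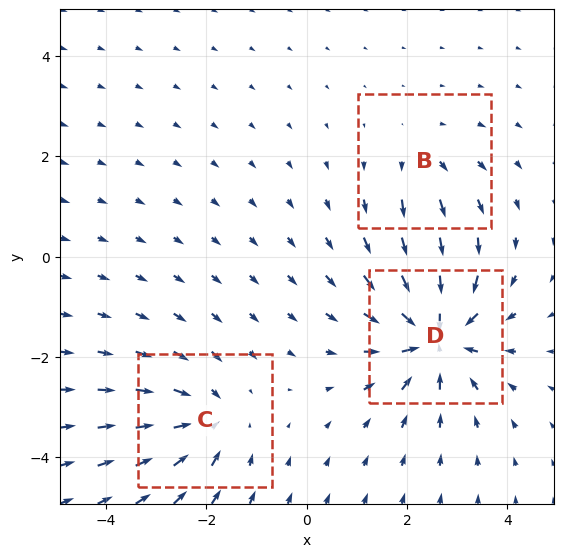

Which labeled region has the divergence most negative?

D

Divergence at each region's feature centre — B: about +2, C: about -4, D: about -6. Region D is most negative.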